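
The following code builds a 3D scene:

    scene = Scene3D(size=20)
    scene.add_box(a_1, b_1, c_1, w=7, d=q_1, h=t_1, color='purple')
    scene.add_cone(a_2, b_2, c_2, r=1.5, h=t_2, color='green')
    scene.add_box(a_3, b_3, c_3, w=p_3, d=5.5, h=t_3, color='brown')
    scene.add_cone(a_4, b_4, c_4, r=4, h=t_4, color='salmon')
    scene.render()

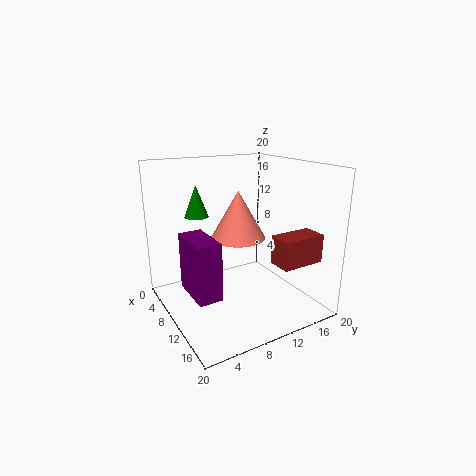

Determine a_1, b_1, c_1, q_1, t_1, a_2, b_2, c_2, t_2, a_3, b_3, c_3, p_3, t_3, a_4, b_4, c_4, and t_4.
a_1 = 4, b_1 = 3.5, c_1 = 1.5, q_1 = 3.5, t_1 = 8.5, a_2 = 10, b_2 = 4, c_2 = 14, t_2 = 4, a_3 = 17, b_3 = 10.5, c_3 = 9, p_3 = 3, t_3 = 3.5, a_4 = 7.5, b_4 = 11.5, c_4 = 9, t_4 = 7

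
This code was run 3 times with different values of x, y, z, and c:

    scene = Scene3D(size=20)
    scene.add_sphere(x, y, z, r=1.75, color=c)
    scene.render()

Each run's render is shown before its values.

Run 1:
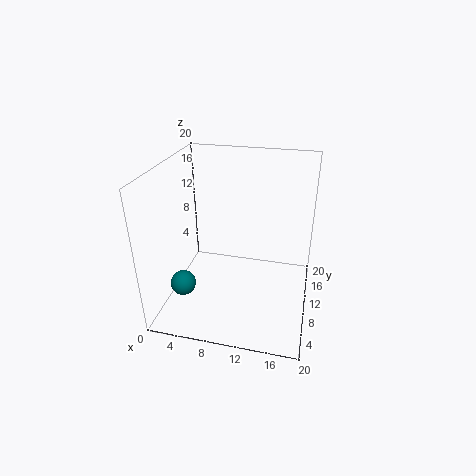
x = 3, y = 6, z = 4, c = 'teal'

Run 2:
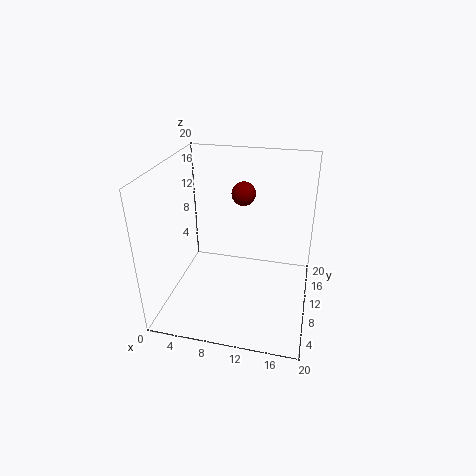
x = 9.75, y = 14.5, z = 14.75, c = 'maroon'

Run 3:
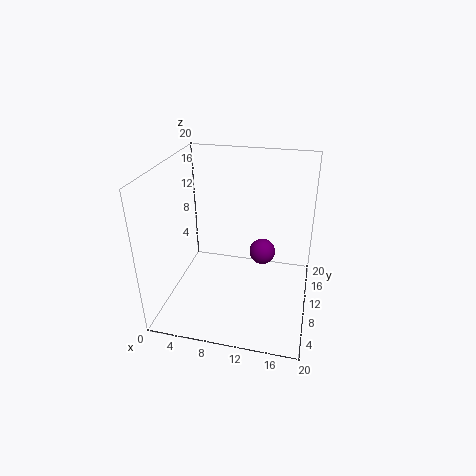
x = 13.5, y = 9.75, z = 8.5, c = 'purple'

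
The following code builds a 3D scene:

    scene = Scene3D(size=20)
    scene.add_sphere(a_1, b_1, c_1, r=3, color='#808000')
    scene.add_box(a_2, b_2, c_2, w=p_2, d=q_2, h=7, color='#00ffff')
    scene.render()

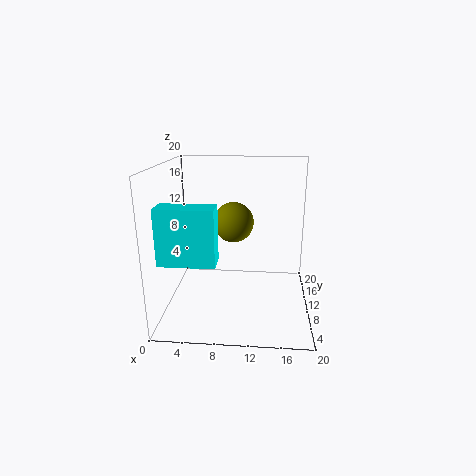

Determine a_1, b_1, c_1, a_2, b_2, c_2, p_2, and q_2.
a_1 = 9, b_1 = 14, c_1 = 11, a_2 = 1, b_2 = 2, c_2 = 9, p_2 = 7, q_2 = 3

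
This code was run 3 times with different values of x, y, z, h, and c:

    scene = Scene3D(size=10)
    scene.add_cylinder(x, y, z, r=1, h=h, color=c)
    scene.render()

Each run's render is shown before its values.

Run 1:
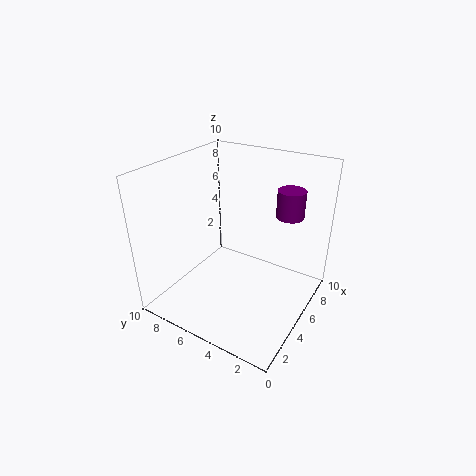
x = 8, y = 2.5, z = 6, h = 2, c = 'purple'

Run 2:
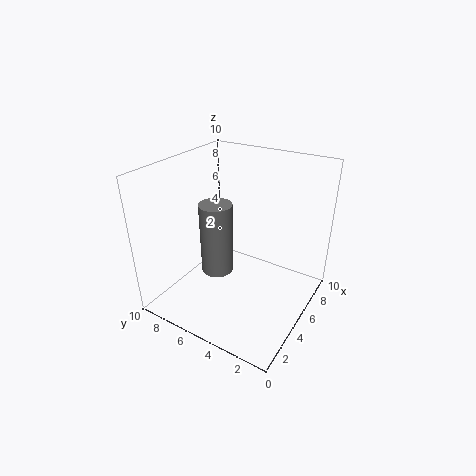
x = 2.5, y = 5, z = 4, h = 4.5, c = 'gray'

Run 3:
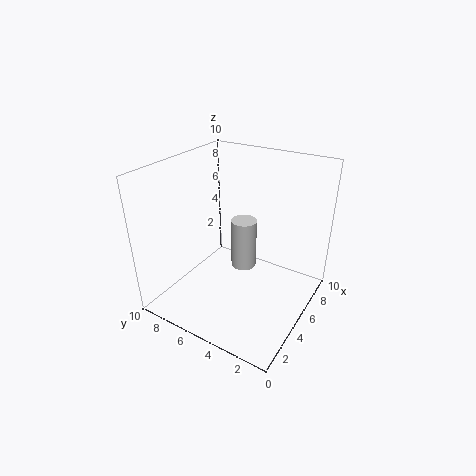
x = 7.5, y = 6, z = 1, h = 4, c = 'lightgray'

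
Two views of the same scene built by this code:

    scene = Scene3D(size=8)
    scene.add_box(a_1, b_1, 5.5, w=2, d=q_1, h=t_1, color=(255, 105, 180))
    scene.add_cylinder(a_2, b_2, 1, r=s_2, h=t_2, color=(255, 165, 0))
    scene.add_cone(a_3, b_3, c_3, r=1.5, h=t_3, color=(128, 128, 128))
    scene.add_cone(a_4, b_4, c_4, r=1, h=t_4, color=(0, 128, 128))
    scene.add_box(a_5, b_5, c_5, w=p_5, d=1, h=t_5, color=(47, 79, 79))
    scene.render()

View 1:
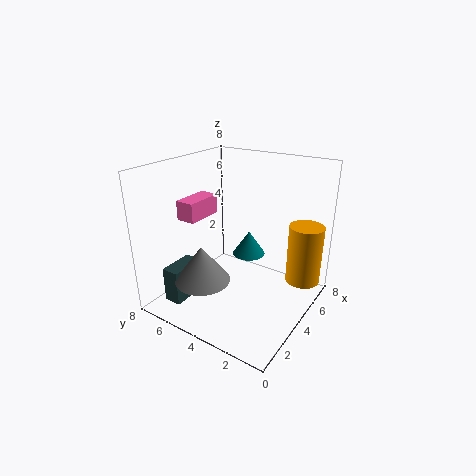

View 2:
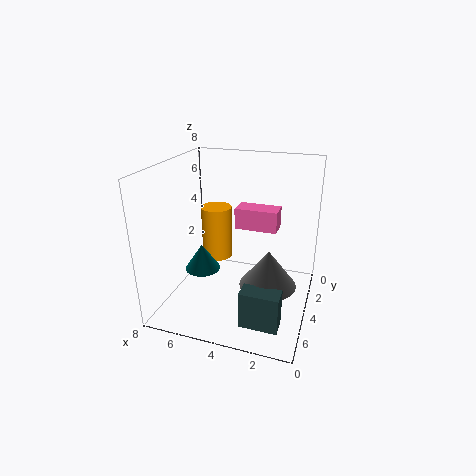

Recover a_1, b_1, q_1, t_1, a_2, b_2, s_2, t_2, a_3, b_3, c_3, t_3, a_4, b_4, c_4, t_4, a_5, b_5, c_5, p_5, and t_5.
a_1 = 1.5; b_1 = 5; q_1 = 1; t_1 = 1; a_2 = 6.5; b_2 = 1; s_2 = 1; t_2 = 3.5; a_3 = 2; b_3 = 5; c_3 = 2; t_3 = 2; a_4 = 6; b_4 = 4.5; c_4 = 2; t_4 = 1.5; a_5 = 1; b_5 = 6; c_5 = 0.5; p_5 = 2; t_5 = 2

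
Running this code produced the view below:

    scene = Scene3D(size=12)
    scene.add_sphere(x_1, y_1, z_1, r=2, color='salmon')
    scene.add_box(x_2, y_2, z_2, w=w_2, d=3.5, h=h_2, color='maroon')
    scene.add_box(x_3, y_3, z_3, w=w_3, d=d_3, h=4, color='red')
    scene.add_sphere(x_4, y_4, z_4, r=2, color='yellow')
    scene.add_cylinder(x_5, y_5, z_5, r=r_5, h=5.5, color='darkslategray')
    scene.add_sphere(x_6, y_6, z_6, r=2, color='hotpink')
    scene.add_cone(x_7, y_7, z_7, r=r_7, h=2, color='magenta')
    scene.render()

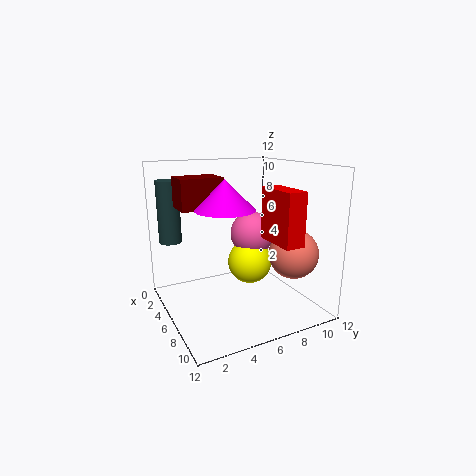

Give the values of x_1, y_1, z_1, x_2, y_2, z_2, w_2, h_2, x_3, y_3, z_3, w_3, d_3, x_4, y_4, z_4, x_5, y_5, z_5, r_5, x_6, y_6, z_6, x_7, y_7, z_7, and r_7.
x_1 = 9
y_1 = 9.5
z_1 = 5
x_2 = 3
y_2 = 1.5
z_2 = 8.5
w_2 = 2.5
h_2 = 2.5
x_3 = 8
y_3 = 7
z_3 = 6.5
w_3 = 3.5
d_3 = 1.5
x_4 = 4.5
y_4 = 8
z_4 = 3
x_5 = 1.5
y_5 = 1.5
z_5 = 5
r_5 = 1
x_6 = 4
y_6 = 8.5
z_6 = 5.5
x_7 = 10
y_7 = 3
z_7 = 9.5
r_7 = 2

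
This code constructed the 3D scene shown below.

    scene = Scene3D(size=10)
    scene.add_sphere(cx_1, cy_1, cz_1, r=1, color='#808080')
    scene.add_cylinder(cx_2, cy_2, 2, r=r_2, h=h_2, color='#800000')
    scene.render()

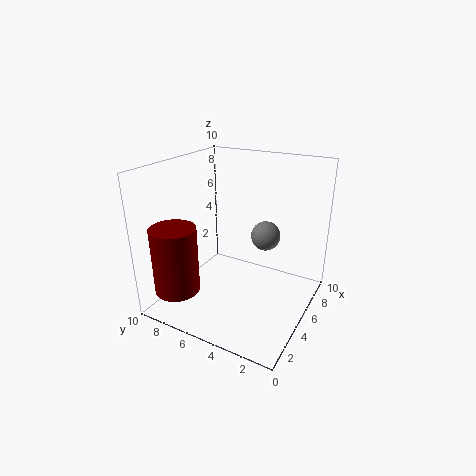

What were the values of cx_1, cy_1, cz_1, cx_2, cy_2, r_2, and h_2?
cx_1 = 5.75; cy_1 = 3.25; cz_1 = 5.25; cx_2 = 1.5; cy_2 = 7.75; r_2 = 1.5; h_2 = 4.5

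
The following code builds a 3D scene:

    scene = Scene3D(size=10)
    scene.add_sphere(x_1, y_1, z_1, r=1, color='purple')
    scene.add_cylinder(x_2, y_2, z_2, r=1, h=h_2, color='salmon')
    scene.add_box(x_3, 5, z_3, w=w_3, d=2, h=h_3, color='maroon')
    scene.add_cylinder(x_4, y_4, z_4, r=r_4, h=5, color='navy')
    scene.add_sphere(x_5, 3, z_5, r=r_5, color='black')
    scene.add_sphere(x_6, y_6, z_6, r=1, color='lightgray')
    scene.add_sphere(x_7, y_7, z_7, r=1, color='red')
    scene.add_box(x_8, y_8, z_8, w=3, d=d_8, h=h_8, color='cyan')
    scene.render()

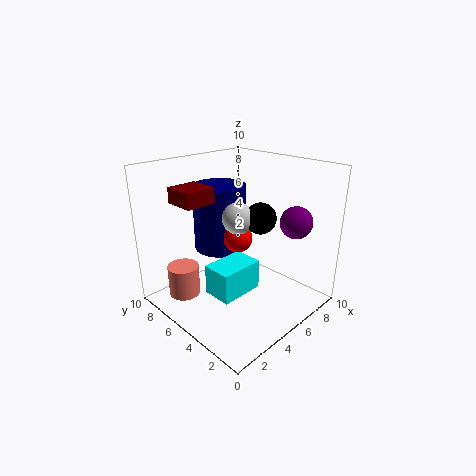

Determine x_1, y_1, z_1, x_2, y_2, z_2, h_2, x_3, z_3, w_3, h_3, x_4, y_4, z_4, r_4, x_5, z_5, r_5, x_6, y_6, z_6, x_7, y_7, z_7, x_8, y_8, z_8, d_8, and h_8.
x_1 = 6
y_1 = 1
z_1 = 7
x_2 = 1
y_2 = 6
z_2 = 2
h_2 = 2
x_3 = 1
z_3 = 8
w_3 = 2
h_3 = 1
x_4 = 6
y_4 = 8
z_4 = 3
r_4 = 2
x_5 = 5
z_5 = 7
r_5 = 1
x_6 = 4
y_6 = 4
z_6 = 7
x_7 = 5
y_7 = 5
z_7 = 5
x_8 = 2
y_8 = 3
z_8 = 2
d_8 = 2
h_8 = 2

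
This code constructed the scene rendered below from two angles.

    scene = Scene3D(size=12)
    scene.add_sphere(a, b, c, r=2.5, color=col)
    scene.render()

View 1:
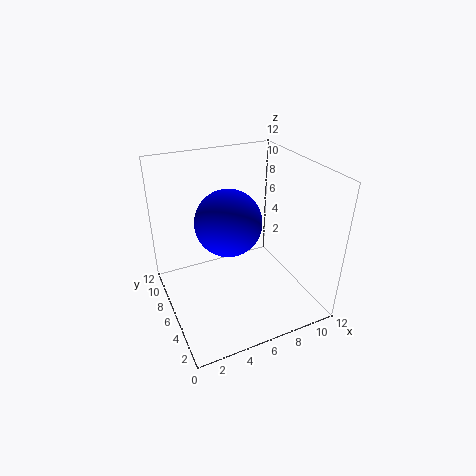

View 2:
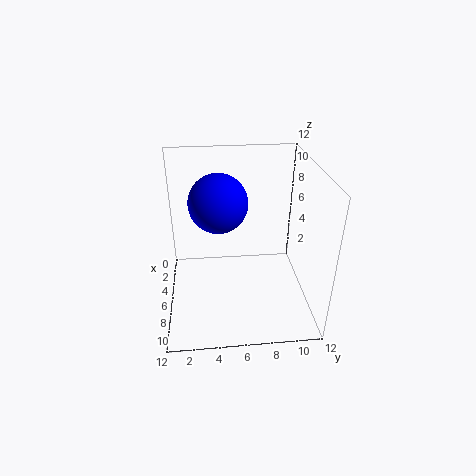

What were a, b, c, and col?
a = 4.5, b = 4.5, c = 8.5, col = 'blue'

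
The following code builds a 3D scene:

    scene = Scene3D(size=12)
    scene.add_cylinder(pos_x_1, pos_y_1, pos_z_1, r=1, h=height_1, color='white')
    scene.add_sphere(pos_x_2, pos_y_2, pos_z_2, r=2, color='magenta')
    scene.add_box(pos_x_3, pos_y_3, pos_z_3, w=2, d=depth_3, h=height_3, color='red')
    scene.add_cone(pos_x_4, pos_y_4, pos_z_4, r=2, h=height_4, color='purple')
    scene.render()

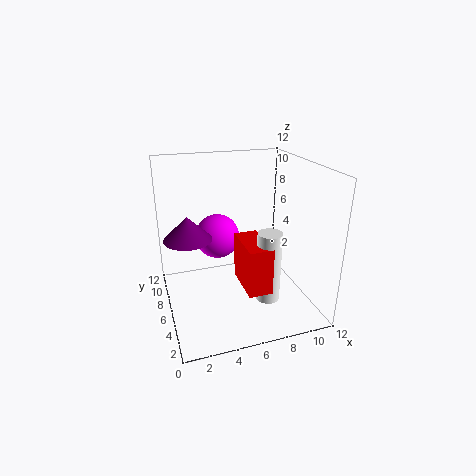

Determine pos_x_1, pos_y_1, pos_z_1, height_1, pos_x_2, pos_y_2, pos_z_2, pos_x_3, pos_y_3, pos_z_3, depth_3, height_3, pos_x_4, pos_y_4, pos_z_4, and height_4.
pos_x_1 = 8; pos_y_1 = 4; pos_z_1 = 1; height_1 = 6; pos_x_2 = 5; pos_y_2 = 9; pos_z_2 = 5; pos_x_3 = 6; pos_y_3 = 3; pos_z_3 = 2; depth_3 = 4; height_3 = 4; pos_x_4 = 2; pos_y_4 = 7; pos_z_4 = 6; height_4 = 2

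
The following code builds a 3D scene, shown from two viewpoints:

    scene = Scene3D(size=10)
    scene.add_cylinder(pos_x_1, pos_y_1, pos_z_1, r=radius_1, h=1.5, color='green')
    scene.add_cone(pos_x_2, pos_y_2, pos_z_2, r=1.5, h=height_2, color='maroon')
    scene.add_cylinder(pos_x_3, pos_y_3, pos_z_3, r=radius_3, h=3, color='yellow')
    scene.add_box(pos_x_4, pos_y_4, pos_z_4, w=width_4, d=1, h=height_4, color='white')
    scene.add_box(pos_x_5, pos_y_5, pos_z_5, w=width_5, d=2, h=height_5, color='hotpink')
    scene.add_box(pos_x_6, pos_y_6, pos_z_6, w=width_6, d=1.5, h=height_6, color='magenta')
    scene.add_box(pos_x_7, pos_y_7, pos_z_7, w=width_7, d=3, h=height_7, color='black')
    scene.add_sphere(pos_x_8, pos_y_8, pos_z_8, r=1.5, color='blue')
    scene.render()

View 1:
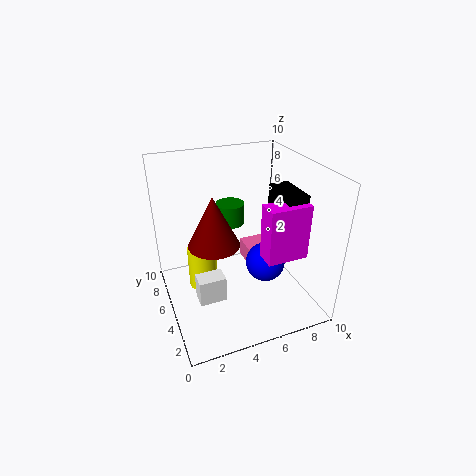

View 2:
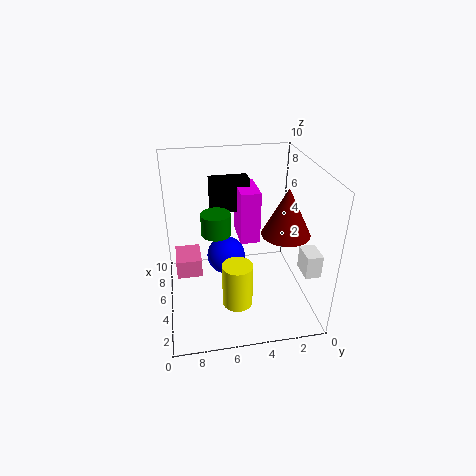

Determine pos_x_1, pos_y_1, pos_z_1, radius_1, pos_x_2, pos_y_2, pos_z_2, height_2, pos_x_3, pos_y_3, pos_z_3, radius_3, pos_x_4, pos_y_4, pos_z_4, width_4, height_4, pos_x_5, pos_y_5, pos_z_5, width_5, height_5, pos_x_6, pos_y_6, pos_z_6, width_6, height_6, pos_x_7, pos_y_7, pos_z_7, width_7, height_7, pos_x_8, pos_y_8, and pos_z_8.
pos_x_1 = 5; pos_y_1 = 6.5; pos_z_1 = 5.5; radius_1 = 1; pos_x_2 = 2.5; pos_y_2 = 2.5; pos_z_2 = 6.5; height_2 = 3; pos_x_3 = 2.5; pos_y_3 = 5.5; pos_z_3 = 1.5; radius_3 = 1; pos_x_4 = 1; pos_y_4 = 0.5; pos_z_4 = 4; width_4 = 1.5; height_4 = 1.5; pos_x_5 = 7; pos_y_5 = 7.5; pos_z_5 = 0.5; width_5 = 2.5; height_5 = 1.5; pos_x_6 = 6.5; pos_y_6 = 3; pos_z_6 = 3.5; width_6 = 3; height_6 = 4; pos_x_7 = 8; pos_y_7 = 3.5; pos_z_7 = 5.5; width_7 = 1.5; height_7 = 2.5; pos_x_8 = 7.5; pos_y_8 = 5.5; pos_z_8 = 2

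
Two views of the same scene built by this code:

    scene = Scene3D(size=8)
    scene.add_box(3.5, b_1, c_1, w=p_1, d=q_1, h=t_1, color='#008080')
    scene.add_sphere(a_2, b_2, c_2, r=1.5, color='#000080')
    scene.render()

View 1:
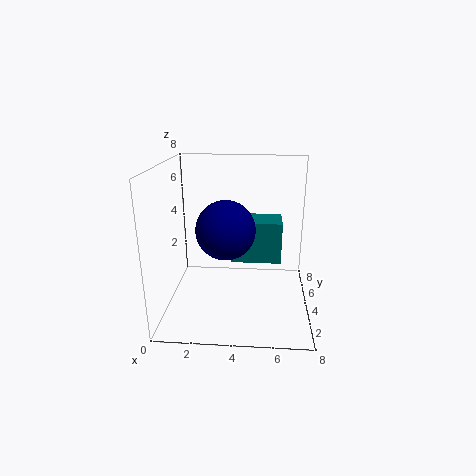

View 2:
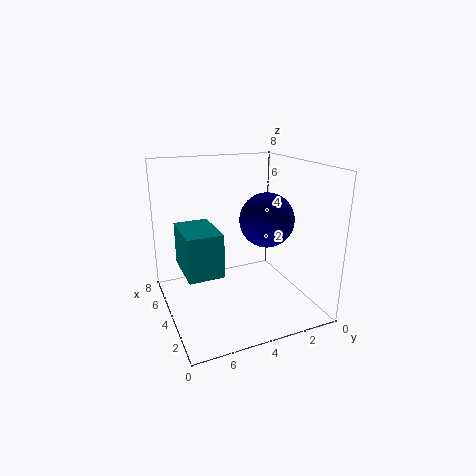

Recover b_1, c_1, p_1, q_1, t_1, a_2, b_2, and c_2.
b_1 = 5
c_1 = 2
p_1 = 3
q_1 = 2
t_1 = 2.5
a_2 = 3.5
b_2 = 2.5
c_2 = 5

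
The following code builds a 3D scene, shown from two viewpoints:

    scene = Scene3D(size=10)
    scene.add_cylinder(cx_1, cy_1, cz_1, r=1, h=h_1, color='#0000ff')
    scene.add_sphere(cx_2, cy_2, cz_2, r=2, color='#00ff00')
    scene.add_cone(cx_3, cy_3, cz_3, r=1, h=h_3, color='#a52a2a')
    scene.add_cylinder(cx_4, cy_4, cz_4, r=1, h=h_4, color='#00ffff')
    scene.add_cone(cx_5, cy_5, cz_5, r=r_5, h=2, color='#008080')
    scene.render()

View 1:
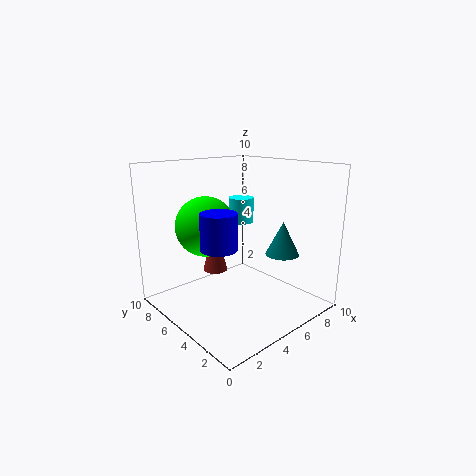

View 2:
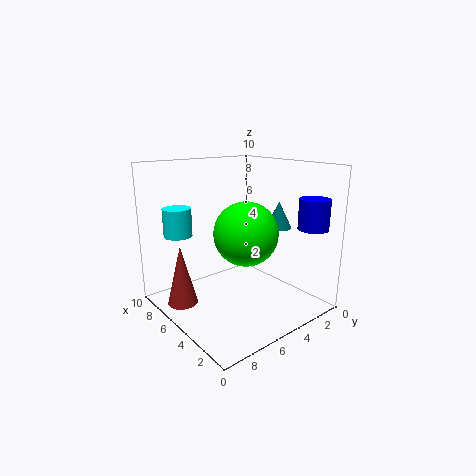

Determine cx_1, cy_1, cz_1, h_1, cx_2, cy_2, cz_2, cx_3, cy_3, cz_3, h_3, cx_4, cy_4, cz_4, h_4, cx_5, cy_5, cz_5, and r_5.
cx_1 = 1; cy_1 = 2; cz_1 = 6; h_1 = 2; cx_2 = 3; cy_2 = 6; cz_2 = 6; cx_3 = 6; cy_3 = 9; cz_3 = 1; h_3 = 4; cx_4 = 8; cy_4 = 8; cz_4 = 5; h_4 = 2; cx_5 = 5; cy_5 = 1; cz_5 = 5; r_5 = 1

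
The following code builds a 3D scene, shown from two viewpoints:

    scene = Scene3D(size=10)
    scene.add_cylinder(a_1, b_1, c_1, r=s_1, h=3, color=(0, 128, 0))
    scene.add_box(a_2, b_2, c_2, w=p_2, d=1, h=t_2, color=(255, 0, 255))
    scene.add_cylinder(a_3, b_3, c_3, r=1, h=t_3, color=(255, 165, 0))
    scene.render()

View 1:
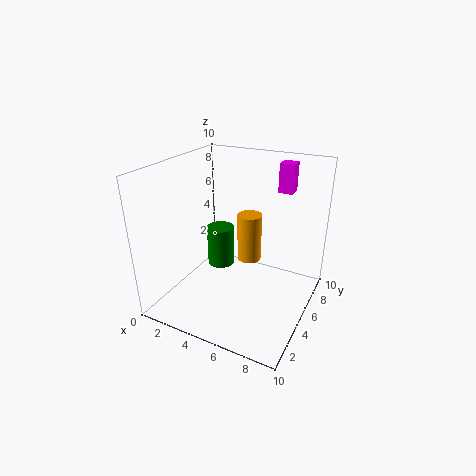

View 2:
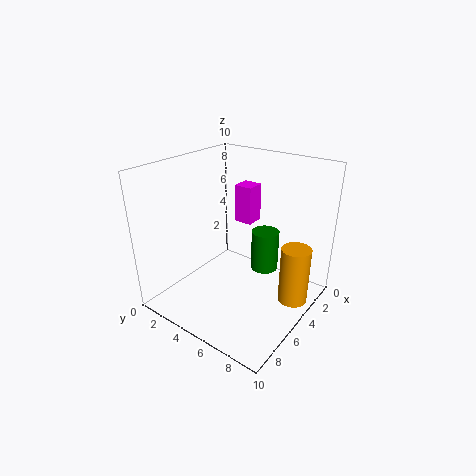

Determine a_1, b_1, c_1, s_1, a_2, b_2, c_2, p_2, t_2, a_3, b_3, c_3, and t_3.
a_1 = 3, b_1 = 6, c_1 = 2, s_1 = 1, a_2 = 7, b_2 = 7, c_2 = 8, p_2 = 1, t_2 = 2, a_3 = 4, b_3 = 9, c_3 = 1, t_3 = 4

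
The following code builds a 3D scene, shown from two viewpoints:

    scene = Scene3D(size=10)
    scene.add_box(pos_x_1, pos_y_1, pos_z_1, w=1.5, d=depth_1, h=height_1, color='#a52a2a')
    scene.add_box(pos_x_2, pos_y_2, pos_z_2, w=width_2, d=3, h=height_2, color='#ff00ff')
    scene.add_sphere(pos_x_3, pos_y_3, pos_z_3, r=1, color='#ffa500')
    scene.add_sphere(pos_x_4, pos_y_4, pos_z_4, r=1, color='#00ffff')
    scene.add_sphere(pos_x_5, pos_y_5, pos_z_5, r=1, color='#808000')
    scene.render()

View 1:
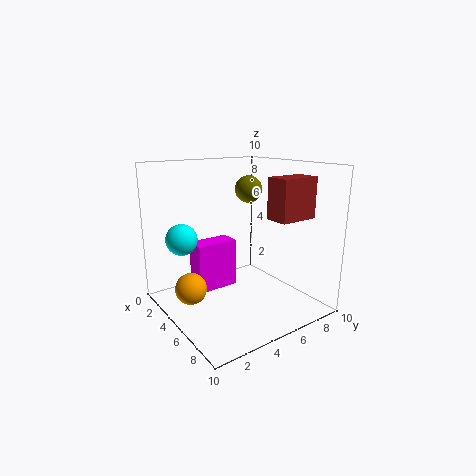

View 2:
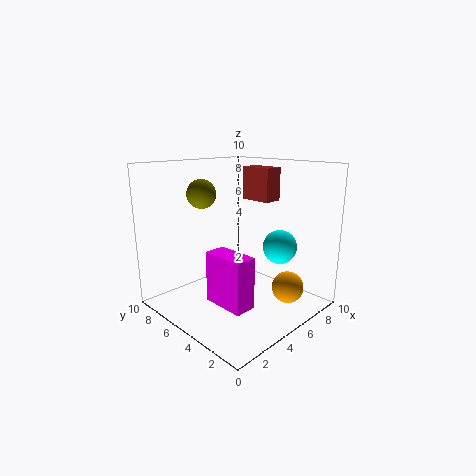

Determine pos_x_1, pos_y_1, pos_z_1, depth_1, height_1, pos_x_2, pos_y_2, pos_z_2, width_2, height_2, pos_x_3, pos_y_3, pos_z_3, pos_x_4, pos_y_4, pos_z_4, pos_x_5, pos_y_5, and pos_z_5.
pos_x_1 = 8
pos_y_1 = 5
pos_z_1 = 7
depth_1 = 2.5
height_1 = 2.5
pos_x_2 = 2.5
pos_y_2 = 2.5
pos_z_2 = 1
width_2 = 1.5
height_2 = 3.5
pos_x_3 = 5.5
pos_y_3 = 1
pos_z_3 = 2.5
pos_x_4 = 4.5
pos_y_4 = 1
pos_z_4 = 5.5
pos_x_5 = 3.5
pos_y_5 = 7
pos_z_5 = 8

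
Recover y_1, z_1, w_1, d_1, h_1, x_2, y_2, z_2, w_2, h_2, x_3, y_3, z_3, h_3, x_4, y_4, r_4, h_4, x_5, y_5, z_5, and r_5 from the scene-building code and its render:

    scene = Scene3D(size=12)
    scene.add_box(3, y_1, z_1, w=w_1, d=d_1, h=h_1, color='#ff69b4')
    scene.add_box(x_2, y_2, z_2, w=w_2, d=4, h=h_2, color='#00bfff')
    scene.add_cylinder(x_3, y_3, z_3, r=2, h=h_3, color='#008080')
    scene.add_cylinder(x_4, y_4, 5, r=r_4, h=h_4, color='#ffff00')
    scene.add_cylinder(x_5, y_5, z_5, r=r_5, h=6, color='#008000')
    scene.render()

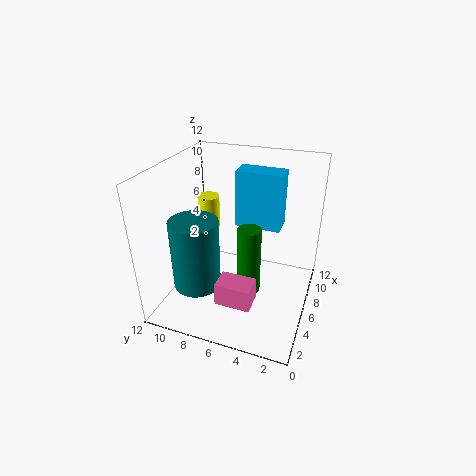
y_1 = 4; z_1 = 1; w_1 = 2; d_1 = 3; h_1 = 2; x_2 = 8; y_2 = 3; z_2 = 6; w_2 = 2; h_2 = 5; x_3 = 4; y_3 = 9; z_3 = 2; h_3 = 6; x_4 = 9; y_4 = 10; r_4 = 1; h_4 = 3; x_5 = 6; y_5 = 5; z_5 = 1; r_5 = 1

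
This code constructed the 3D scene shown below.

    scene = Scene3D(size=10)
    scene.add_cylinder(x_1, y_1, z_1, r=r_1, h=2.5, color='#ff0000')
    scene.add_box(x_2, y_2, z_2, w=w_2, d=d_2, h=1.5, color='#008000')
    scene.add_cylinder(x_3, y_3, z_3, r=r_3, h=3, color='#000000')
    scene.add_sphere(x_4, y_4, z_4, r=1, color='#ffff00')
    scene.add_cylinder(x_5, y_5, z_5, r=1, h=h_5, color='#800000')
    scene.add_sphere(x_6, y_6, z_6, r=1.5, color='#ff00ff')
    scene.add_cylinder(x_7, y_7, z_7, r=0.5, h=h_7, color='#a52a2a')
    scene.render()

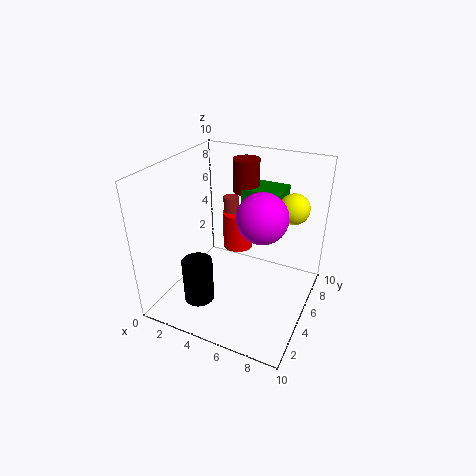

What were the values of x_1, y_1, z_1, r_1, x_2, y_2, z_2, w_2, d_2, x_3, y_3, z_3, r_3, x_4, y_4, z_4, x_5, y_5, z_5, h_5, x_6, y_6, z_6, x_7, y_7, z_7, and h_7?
x_1 = 5; y_1 = 5; z_1 = 4.5; r_1 = 1; x_2 = 4; y_2 = 7.5; z_2 = 6; w_2 = 3; d_2 = 2.5; x_3 = 3.5; y_3 = 2; z_3 = 1.5; r_3 = 1; x_4 = 8.5; y_4 = 6; z_4 = 7.5; x_5 = 4; y_5 = 8.5; z_5 = 7; h_5 = 2.5; x_6 = 7.5; y_6 = 3; z_6 = 8; x_7 = 4.5; y_7 = 5; z_7 = 5; h_7 = 3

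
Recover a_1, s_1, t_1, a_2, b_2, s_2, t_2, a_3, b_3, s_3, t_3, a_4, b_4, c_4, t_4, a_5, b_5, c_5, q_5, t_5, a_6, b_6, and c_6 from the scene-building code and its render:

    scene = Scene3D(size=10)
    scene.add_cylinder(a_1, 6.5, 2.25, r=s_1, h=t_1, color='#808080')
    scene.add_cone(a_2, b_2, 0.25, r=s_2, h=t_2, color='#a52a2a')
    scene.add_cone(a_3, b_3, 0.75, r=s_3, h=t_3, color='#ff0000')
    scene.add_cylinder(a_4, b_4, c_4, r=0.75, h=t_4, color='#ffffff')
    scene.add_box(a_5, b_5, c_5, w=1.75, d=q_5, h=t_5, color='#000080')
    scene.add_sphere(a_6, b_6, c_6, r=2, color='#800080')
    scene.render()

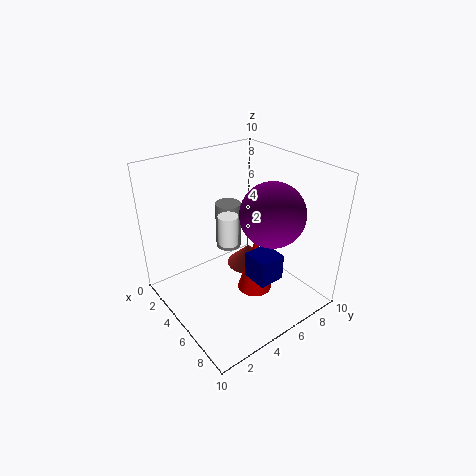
a_1 = 1.75
s_1 = 1
t_1 = 3.75
a_2 = 2.5
b_2 = 8
s_2 = 1.75
t_2 = 1.75
a_3 = 5.75
b_3 = 6
s_3 = 1.25
t_3 = 4.25
a_4 = 3.5
b_4 = 5.25
c_4 = 3.75
t_4 = 2.25
a_5 = 6.75
b_5 = 4.25
c_5 = 3.25
q_5 = 1.75
t_5 = 1.75
a_6 = 7.75
b_6 = 5.5
c_6 = 7.75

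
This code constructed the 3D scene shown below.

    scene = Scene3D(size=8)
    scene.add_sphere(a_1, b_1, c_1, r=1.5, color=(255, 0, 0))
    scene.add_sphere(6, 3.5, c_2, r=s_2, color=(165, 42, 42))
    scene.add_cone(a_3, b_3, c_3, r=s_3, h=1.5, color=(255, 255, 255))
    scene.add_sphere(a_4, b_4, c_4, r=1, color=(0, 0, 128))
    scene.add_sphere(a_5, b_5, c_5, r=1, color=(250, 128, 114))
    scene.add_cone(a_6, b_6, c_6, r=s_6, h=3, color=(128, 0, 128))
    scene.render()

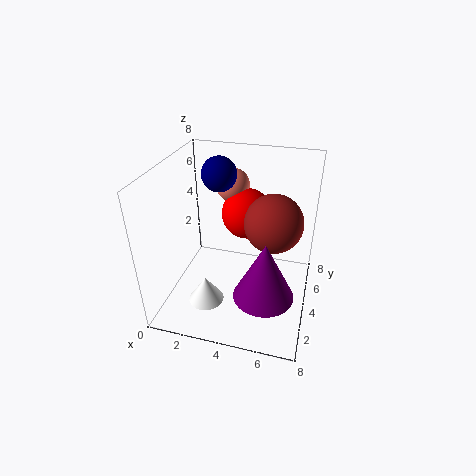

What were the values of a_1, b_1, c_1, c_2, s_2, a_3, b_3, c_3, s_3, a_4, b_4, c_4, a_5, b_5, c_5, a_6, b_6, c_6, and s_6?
a_1 = 4, b_1 = 6, c_1 = 4.5, c_2 = 5.5, s_2 = 1.5, a_3 = 2.5, b_3 = 2.5, c_3 = 0.5, s_3 = 1, a_4 = 2.5, b_4 = 5.5, c_4 = 7, a_5 = 3, b_5 = 6.5, c_5 = 6, a_6 = 6, b_6 = 1.5, c_6 = 2.5, s_6 = 1.5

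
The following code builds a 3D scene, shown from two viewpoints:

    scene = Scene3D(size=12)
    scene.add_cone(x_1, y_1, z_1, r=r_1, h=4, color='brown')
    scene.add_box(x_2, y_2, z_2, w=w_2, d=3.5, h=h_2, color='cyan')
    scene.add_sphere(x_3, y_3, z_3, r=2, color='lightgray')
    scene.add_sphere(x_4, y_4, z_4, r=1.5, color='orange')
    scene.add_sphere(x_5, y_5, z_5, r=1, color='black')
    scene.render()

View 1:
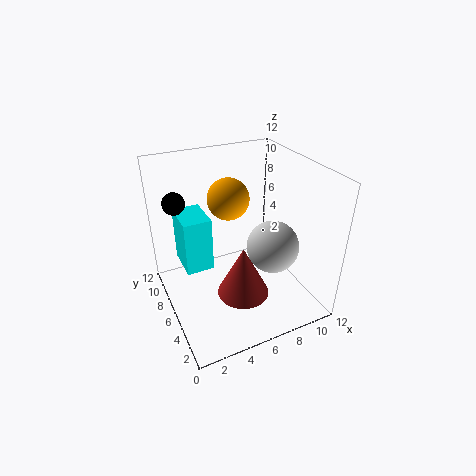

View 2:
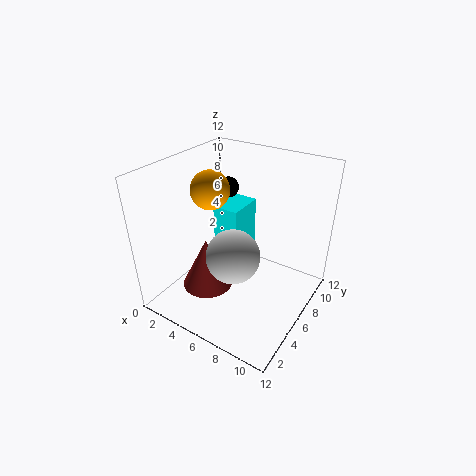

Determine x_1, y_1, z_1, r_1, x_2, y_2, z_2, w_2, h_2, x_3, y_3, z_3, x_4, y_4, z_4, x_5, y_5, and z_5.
x_1 = 5
y_1 = 3
z_1 = 3
r_1 = 2
x_2 = 2
y_2 = 8
z_2 = 2
w_2 = 2.5
h_2 = 5
x_3 = 7.5
y_3 = 3
z_3 = 6.5
x_4 = 4.5
y_4 = 4.5
z_4 = 10.5
x_5 = 2
y_5 = 10.5
z_5 = 8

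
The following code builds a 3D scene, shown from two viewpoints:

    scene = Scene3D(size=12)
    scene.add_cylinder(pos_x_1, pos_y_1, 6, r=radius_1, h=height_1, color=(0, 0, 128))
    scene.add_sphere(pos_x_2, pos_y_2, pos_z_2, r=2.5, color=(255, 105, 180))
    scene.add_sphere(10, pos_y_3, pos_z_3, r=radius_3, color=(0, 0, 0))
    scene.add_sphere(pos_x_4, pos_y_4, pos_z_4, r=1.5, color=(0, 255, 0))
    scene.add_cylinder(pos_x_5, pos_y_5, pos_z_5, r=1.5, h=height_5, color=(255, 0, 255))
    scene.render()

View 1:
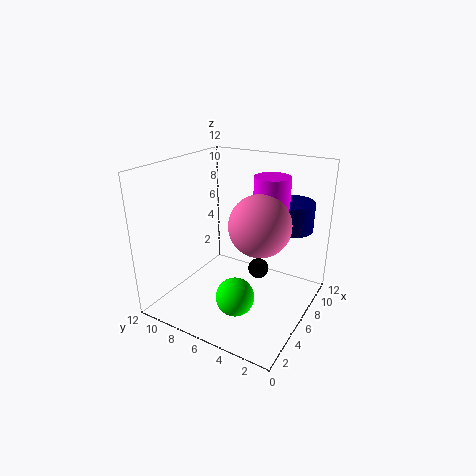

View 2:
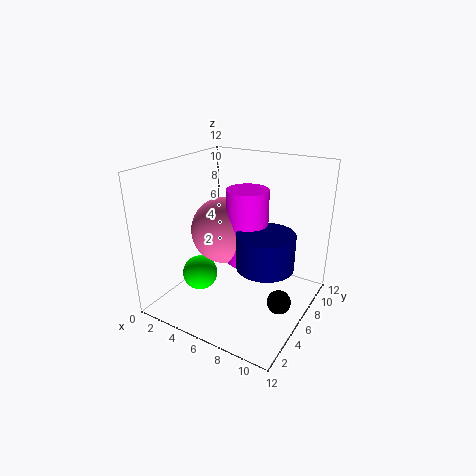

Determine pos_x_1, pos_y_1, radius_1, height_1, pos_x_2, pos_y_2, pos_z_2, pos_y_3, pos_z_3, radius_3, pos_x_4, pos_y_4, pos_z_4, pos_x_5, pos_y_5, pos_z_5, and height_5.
pos_x_1 = 10, pos_y_1 = 3, radius_1 = 2, height_1 = 2.5, pos_x_2 = 6, pos_y_2 = 4, pos_z_2 = 7.5, pos_y_3 = 6, pos_z_3 = 1, radius_3 = 1, pos_x_4 = 3, pos_y_4 = 4.5, pos_z_4 = 2.5, pos_x_5 = 8, pos_y_5 = 4, pos_z_5 = 5.5, height_5 = 5.5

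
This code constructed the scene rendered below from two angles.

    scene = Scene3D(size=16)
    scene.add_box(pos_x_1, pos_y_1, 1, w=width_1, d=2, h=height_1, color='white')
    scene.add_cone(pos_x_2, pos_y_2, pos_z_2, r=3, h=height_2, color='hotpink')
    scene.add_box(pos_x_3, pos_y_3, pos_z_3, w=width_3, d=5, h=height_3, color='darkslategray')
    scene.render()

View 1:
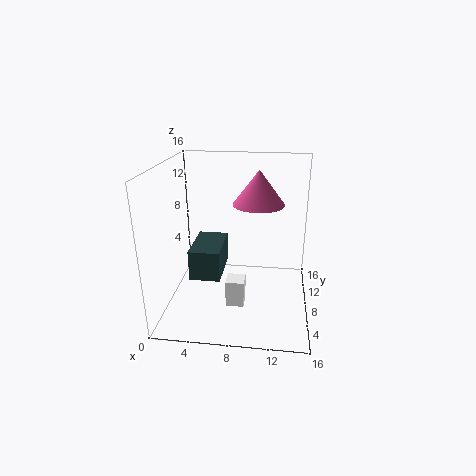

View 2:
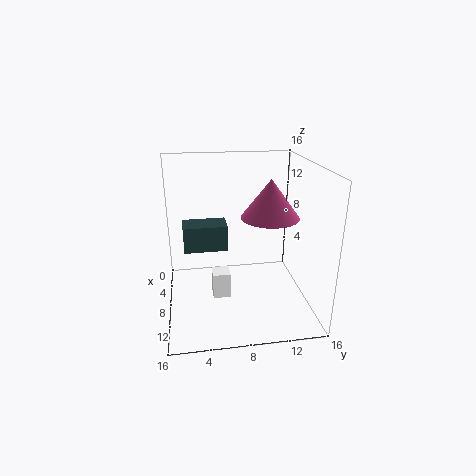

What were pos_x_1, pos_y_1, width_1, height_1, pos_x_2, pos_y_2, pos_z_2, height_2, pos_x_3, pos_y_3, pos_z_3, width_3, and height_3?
pos_x_1 = 7; pos_y_1 = 5; width_1 = 2; height_1 = 3; pos_x_2 = 10; pos_y_2 = 11; pos_z_2 = 11; height_2 = 4; pos_x_3 = 4; pos_y_3 = 2; pos_z_3 = 6; width_3 = 3; height_3 = 3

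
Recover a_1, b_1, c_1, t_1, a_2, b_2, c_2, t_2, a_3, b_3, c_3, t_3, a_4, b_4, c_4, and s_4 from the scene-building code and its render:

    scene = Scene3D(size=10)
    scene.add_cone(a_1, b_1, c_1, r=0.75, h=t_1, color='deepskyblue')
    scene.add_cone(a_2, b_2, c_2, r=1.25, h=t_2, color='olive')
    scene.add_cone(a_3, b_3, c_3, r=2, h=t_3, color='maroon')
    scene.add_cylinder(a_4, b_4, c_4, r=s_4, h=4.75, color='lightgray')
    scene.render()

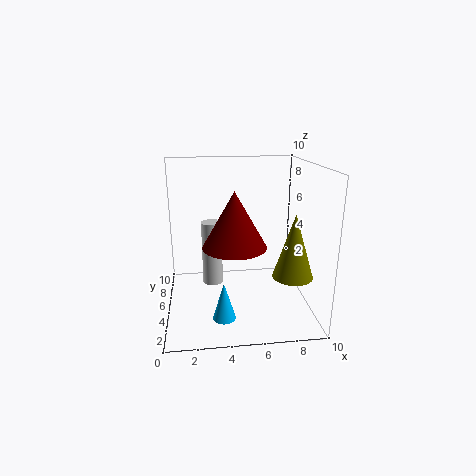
a_1 = 3.75
b_1 = 2.25
c_1 = 0.5
t_1 = 2.5
a_2 = 8
b_2 = 1.75
c_2 = 3.5
t_2 = 4
a_3 = 4.5
b_3 = 2.75
c_3 = 5.25
t_3 = 3.5
a_4 = 3.25
b_4 = 6.5
c_4 = 1
s_4 = 0.75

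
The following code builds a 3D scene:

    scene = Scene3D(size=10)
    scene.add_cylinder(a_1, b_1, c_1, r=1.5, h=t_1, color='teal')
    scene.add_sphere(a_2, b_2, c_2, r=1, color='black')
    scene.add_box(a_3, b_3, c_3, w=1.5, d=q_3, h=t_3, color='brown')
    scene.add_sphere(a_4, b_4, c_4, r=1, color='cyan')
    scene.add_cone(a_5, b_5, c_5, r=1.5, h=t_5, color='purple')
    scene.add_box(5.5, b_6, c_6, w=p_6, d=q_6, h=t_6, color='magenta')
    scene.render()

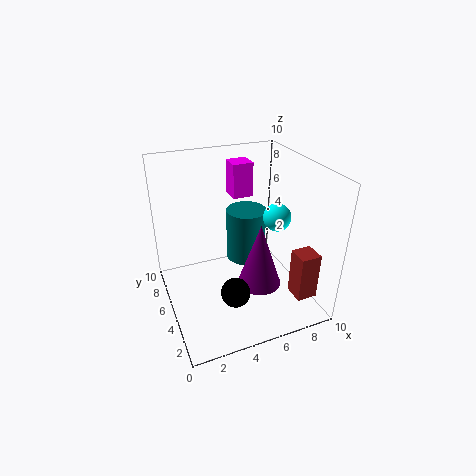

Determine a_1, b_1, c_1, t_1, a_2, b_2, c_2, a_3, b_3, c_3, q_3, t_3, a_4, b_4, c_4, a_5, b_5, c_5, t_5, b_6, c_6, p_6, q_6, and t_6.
a_1 = 6.5; b_1 = 7; c_1 = 2; t_1 = 4; a_2 = 4; b_2 = 3; c_2 = 2; a_3 = 8.5; b_3 = 2; c_3 = 0.5; q_3 = 1.5; t_3 = 3.5; a_4 = 8; b_4 = 5; c_4 = 6; a_5 = 6; b_5 = 3.5; c_5 = 2; t_5 = 4.5; b_6 = 7; c_6 = 7; p_6 = 1.5; q_6 = 1.5; t_6 = 2.5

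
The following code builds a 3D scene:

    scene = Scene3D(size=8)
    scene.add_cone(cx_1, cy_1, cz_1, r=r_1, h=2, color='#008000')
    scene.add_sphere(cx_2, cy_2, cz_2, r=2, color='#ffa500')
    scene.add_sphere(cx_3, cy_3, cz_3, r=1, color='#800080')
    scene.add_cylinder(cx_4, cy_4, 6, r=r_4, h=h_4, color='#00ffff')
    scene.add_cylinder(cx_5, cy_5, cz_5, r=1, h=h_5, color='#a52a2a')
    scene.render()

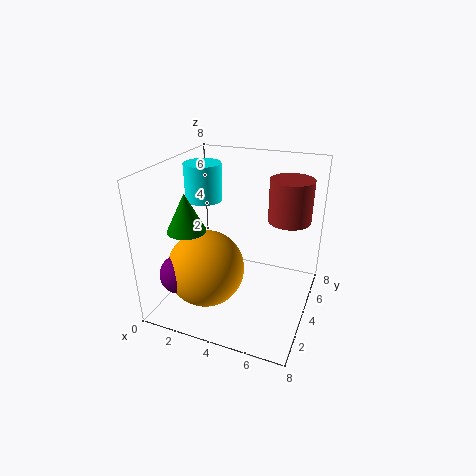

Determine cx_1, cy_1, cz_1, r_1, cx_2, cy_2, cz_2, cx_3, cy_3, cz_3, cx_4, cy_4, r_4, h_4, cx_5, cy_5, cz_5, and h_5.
cx_1 = 2
cy_1 = 2
cz_1 = 5
r_1 = 1
cx_2 = 3
cy_2 = 2
cz_2 = 3
cx_3 = 2
cy_3 = 1
cz_3 = 3
cx_4 = 2
cy_4 = 4
r_4 = 1
h_4 = 2
cx_5 = 7
cy_5 = 3
cz_5 = 6
h_5 = 2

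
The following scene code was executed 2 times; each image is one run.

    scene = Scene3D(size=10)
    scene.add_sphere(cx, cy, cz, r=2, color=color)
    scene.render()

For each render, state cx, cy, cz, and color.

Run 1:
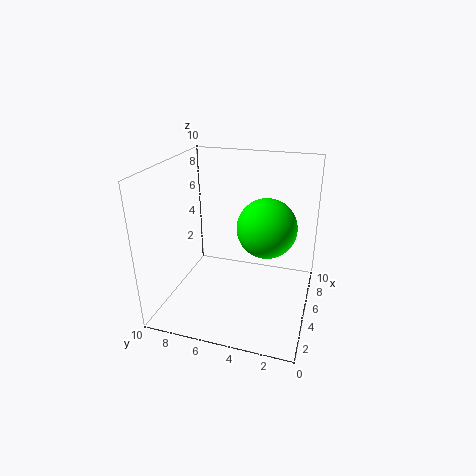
cx = 5
cy = 3
cz = 6
color = 'lime'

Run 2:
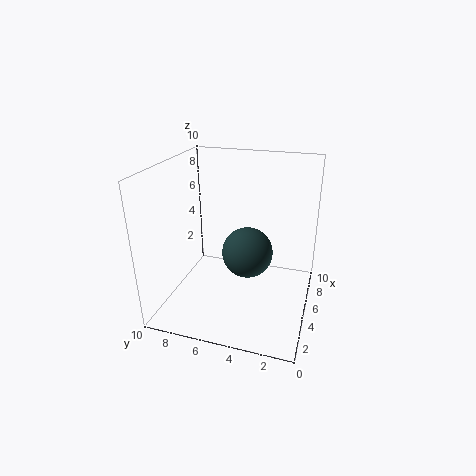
cx = 7.5
cy = 5
cz = 2.5
color = 'darkslategray'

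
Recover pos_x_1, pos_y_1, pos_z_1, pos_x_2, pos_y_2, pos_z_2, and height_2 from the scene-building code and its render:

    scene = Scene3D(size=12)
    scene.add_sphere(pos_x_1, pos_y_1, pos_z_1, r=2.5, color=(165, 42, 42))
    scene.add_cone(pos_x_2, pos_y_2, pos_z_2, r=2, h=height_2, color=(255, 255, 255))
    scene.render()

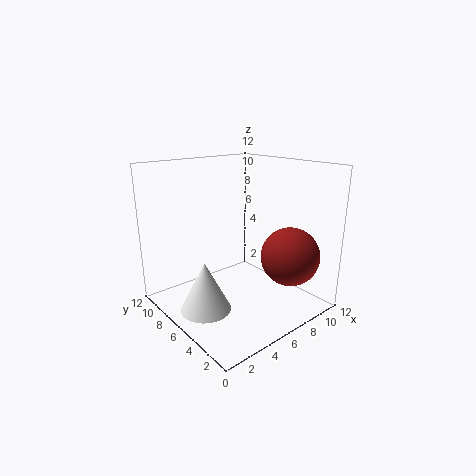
pos_x_1 = 9.5; pos_y_1 = 3.25; pos_z_1 = 4.25; pos_x_2 = 2.25; pos_y_2 = 5.5; pos_z_2 = 1; height_2 = 4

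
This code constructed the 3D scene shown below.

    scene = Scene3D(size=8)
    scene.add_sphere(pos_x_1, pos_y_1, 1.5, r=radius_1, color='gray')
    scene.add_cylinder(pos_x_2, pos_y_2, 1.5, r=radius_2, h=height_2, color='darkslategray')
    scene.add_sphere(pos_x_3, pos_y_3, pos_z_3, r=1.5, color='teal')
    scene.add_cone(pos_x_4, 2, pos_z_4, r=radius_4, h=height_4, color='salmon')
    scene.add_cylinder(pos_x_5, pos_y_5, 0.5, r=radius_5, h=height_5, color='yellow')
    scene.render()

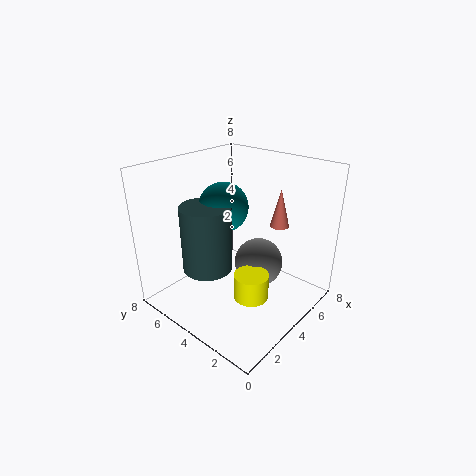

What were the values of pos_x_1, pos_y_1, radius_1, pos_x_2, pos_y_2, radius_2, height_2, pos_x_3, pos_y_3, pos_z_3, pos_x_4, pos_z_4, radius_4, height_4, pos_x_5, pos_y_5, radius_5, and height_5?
pos_x_1 = 6
pos_y_1 = 4
radius_1 = 1.5
pos_x_2 = 3.5
pos_y_2 = 6
radius_2 = 1.5
height_2 = 4
pos_x_3 = 5
pos_y_3 = 6
pos_z_3 = 5
pos_x_4 = 5
pos_z_4 = 5
radius_4 = 0.5
height_4 = 2
pos_x_5 = 4
pos_y_5 = 3
radius_5 = 1
height_5 = 1.5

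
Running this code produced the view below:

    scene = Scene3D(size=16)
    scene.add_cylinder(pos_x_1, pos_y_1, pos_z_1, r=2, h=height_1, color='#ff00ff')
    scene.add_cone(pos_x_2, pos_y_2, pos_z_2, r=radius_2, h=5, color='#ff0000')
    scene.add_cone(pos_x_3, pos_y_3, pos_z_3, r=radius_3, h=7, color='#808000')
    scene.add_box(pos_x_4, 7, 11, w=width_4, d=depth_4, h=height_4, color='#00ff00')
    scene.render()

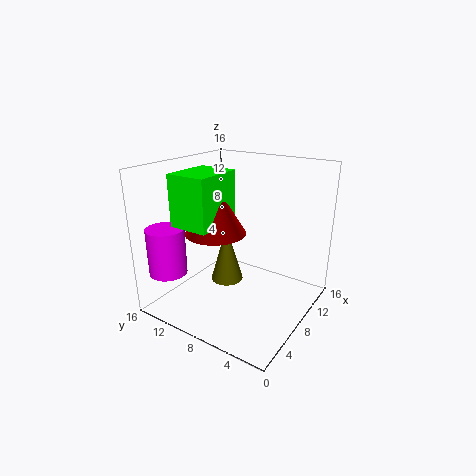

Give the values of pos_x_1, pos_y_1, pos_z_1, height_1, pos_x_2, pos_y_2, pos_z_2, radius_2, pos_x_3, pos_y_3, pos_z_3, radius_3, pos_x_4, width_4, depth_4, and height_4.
pos_x_1 = 2
pos_y_1 = 13
pos_z_1 = 5
height_1 = 5
pos_x_2 = 4
pos_y_2 = 8
pos_z_2 = 10
radius_2 = 3
pos_x_3 = 10
pos_y_3 = 11
pos_z_3 = 1
radius_3 = 2
pos_x_4 = 1
width_4 = 5
depth_4 = 4
height_4 = 5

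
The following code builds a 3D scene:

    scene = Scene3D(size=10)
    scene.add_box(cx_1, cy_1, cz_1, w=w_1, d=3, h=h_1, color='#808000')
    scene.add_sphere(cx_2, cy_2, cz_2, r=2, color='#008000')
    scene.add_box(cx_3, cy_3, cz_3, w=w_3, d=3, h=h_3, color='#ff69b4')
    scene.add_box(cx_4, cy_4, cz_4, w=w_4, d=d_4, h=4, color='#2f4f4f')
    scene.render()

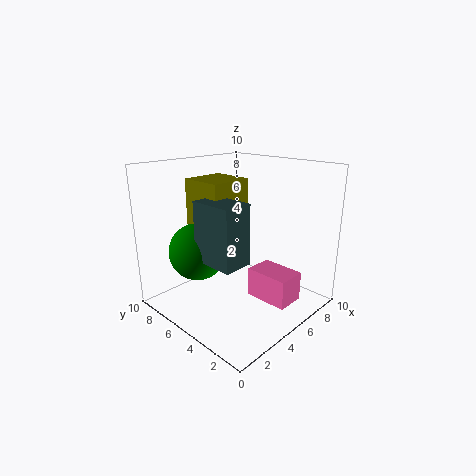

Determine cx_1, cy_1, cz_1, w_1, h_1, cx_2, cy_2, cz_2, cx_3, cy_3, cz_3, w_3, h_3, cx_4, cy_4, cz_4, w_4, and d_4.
cx_1 = 3
cy_1 = 5
cz_1 = 5
w_1 = 3
h_1 = 4
cx_2 = 3
cy_2 = 7
cz_2 = 4
cx_3 = 5
cy_3 = 1
cz_3 = 1
w_3 = 2
h_3 = 2
cx_4 = 2
cy_4 = 3
cz_4 = 4
w_4 = 2
d_4 = 3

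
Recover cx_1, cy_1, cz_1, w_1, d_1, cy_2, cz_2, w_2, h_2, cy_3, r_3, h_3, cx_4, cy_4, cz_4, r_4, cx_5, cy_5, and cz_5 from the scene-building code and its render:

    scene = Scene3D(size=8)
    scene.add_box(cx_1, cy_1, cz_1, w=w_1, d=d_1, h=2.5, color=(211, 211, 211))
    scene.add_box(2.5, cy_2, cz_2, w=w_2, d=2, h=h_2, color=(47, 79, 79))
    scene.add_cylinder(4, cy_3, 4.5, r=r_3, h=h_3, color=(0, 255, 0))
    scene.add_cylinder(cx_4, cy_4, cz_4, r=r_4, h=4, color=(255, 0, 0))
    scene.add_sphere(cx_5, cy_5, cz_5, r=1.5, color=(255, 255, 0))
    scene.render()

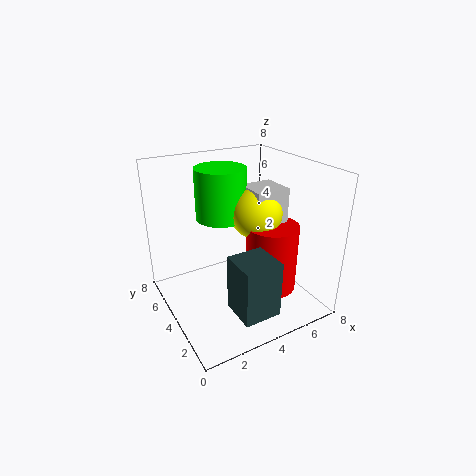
cx_1 = 5, cy_1 = 3.5, cz_1 = 4, w_1 = 2, d_1 = 2, cy_2 = 0.5, cz_2 = 1, w_2 = 2, h_2 = 3, cy_3 = 6, r_3 = 1.5, h_3 = 3, cx_4 = 6, cy_4 = 3.5, cz_4 = 0.5, r_4 = 1.5, cx_5 = 5.5, cy_5 = 4.5, cz_5 = 5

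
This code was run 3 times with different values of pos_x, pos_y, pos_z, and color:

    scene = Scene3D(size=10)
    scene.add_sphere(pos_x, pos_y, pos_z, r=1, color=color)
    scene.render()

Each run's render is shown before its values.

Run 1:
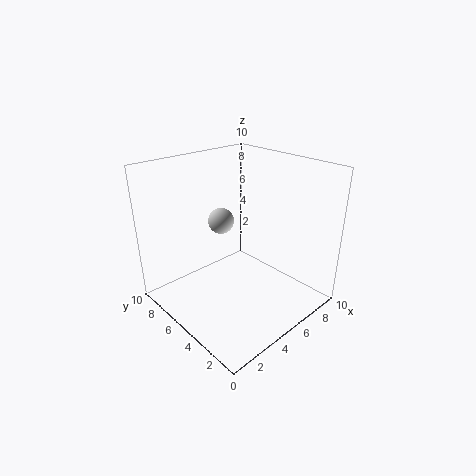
pos_x = 6, pos_y = 8, pos_z = 5, color = 'lightgray'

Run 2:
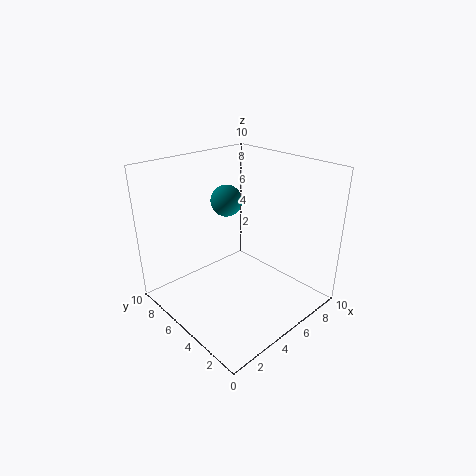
pos_x = 4, pos_y = 5, pos_z = 8, color = 'teal'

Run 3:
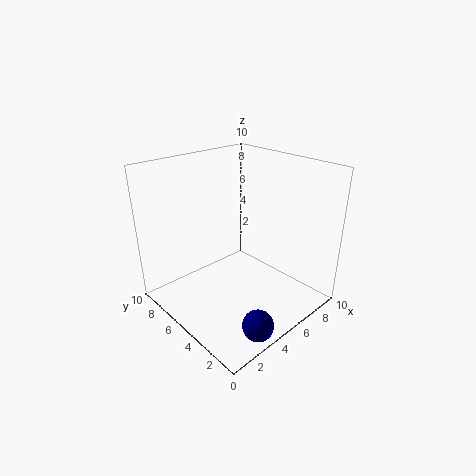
pos_x = 3, pos_y = 1, pos_z = 1, color = 'navy'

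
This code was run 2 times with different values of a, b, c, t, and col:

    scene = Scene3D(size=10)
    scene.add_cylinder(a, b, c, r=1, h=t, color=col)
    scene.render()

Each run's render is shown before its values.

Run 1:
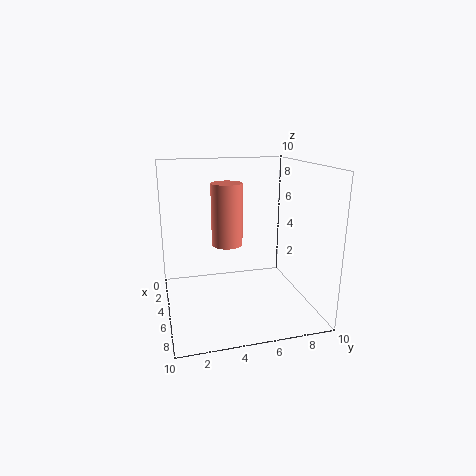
a = 6; b = 4; c = 5; t = 4; col = 'salmon'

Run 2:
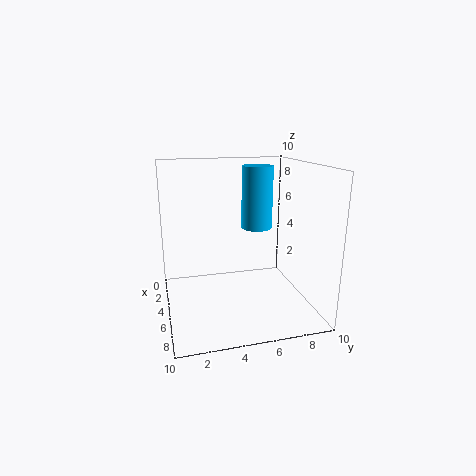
a = 6; b = 6; c = 6; t = 4; col = 'deepskyblue'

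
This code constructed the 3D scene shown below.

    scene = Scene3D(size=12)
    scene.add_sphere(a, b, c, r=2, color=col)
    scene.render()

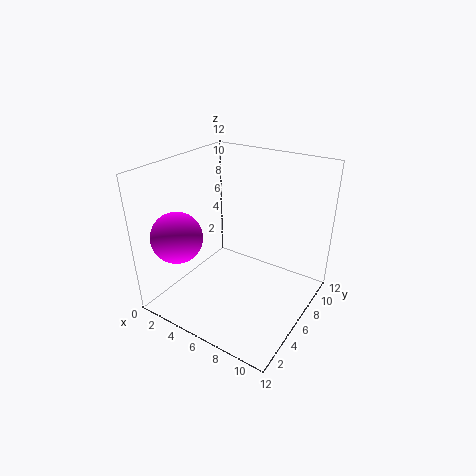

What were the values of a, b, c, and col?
a = 3; b = 2; c = 7; col = 'magenta'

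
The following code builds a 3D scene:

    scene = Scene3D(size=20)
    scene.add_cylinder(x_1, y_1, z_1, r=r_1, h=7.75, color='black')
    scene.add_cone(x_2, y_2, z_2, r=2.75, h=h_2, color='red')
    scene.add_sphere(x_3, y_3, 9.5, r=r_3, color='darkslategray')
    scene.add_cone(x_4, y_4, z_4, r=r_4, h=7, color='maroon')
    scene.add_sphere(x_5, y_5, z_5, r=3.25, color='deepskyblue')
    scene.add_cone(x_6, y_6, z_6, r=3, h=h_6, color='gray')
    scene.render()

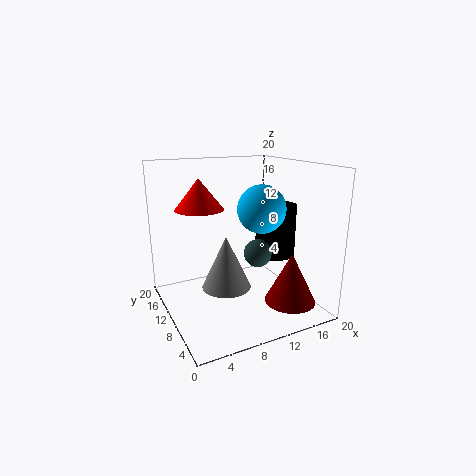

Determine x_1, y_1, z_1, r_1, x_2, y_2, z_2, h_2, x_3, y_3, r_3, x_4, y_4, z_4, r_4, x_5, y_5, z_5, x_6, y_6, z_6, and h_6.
x_1 = 17; y_1 = 11.25; z_1 = 6; r_1 = 3; x_2 = 3; y_2 = 5.75; z_2 = 15.75; h_2 = 3.5; x_3 = 10.25; y_3 = 5; r_3 = 1.75; x_4 = 15.5; y_4 = 4.75; z_4 = 1.5; r_4 = 3.5; x_5 = 12.5; y_5 = 8; z_5 = 14.25; x_6 = 6; y_6 = 5.25; z_6 = 5.75; h_6 = 6.5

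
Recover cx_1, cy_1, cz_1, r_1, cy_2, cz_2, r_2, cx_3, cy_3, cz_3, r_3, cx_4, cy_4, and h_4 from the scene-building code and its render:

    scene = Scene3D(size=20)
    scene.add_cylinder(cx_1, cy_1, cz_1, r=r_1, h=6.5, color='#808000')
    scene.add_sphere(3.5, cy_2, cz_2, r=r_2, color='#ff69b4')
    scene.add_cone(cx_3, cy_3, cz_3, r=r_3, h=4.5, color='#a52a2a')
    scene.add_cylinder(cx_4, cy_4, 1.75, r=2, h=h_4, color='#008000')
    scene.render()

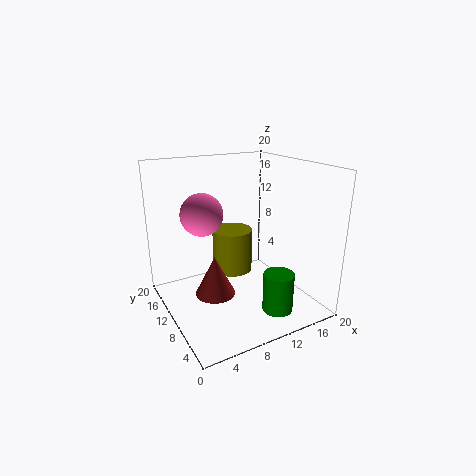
cx_1 = 11.25, cy_1 = 14, cz_1 = 3.25, r_1 = 3, cy_2 = 7, cz_2 = 15.25, r_2 = 2.5, cx_3 = 3.25, cy_3 = 3.25, cz_3 = 7, r_3 = 2.25, cx_4 = 12.25, cy_4 = 3.25, h_4 = 5.25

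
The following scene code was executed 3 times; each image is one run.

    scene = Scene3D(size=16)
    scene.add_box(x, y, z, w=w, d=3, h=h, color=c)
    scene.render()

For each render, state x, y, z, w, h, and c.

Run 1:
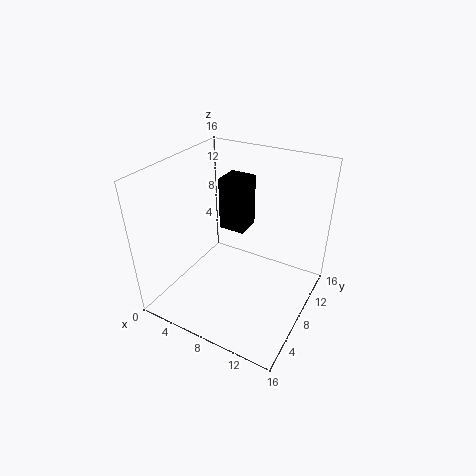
x = 5, y = 9, z = 8, w = 3, h = 6, c = 'black'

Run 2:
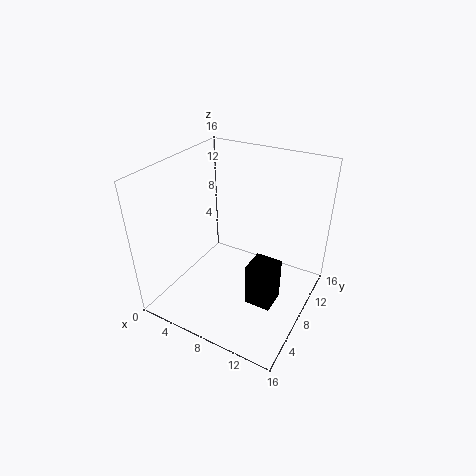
x = 10, y = 6, z = 1, w = 3, h = 5, c = 'black'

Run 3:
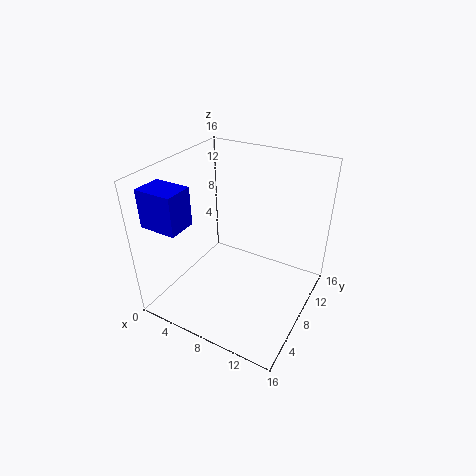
x = 1, y = 1, z = 11, w = 4, h = 4, c = 'blue'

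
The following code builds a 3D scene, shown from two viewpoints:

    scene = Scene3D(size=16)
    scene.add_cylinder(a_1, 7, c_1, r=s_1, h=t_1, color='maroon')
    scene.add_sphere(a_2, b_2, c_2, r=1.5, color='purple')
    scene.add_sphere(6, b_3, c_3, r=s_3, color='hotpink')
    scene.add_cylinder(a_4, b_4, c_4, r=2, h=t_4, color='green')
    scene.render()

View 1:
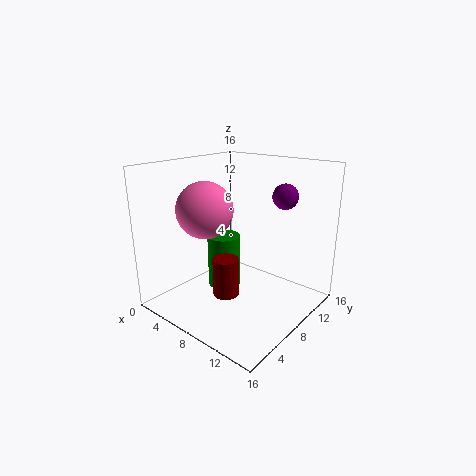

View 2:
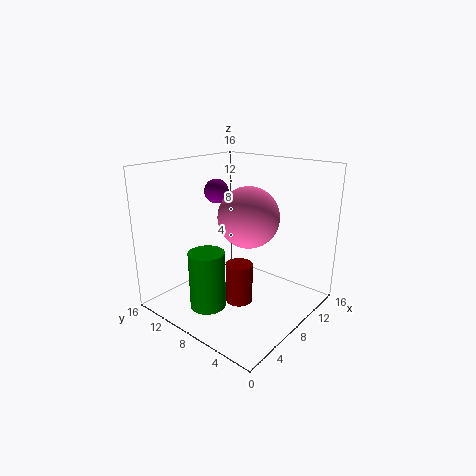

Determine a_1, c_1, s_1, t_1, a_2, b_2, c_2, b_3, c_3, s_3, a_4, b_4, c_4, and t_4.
a_1 = 7; c_1 = 1; s_1 = 1.5; t_1 = 4.5; a_2 = 10.5; b_2 = 13.5; c_2 = 12; b_3 = 5; c_3 = 11.5; s_3 = 3; a_4 = 4.5; b_4 = 9.5; c_4 = 0.5; t_4 = 6.5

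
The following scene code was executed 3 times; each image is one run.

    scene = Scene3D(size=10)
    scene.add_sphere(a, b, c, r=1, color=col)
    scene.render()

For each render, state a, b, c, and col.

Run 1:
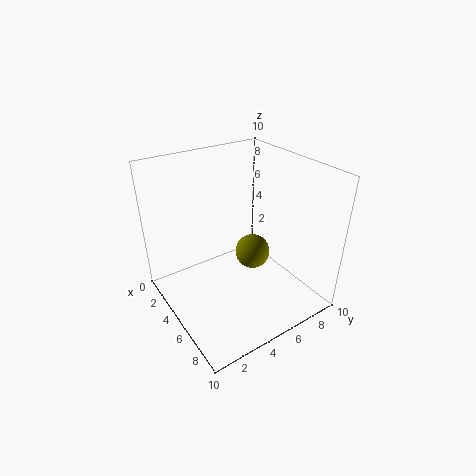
a = 8, b = 4, c = 6, col = 'olive'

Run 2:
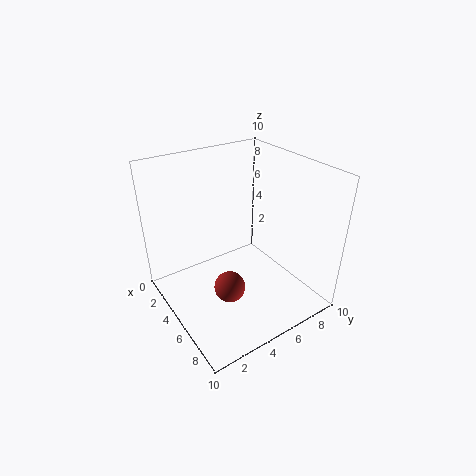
a = 7, b = 3, c = 3, col = 'brown'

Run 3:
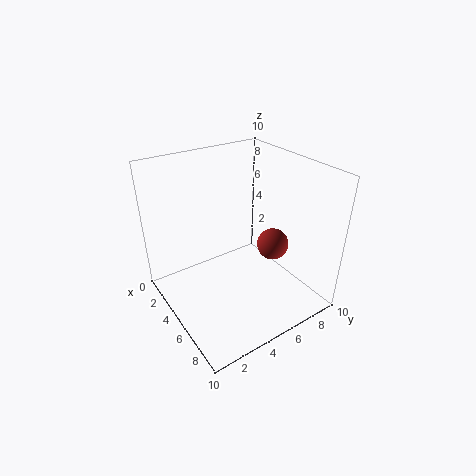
a = 7.5, b = 6, c = 5.5, col = 'brown'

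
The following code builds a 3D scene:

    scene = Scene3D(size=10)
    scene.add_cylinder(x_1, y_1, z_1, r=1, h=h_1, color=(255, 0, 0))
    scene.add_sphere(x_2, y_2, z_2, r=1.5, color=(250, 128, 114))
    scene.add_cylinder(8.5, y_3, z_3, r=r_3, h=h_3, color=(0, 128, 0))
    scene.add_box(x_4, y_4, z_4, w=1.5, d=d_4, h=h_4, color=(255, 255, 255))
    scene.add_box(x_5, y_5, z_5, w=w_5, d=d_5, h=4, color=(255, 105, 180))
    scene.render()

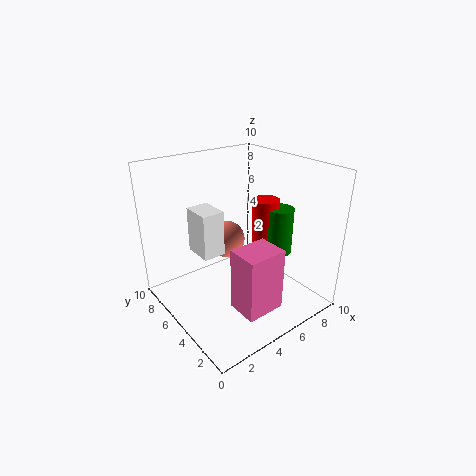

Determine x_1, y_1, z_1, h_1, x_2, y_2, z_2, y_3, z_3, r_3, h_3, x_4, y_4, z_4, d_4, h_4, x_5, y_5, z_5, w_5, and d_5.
x_1 = 8; y_1 = 5.5; z_1 = 2.5; h_1 = 4.5; x_2 = 6.5; y_2 = 8.5; z_2 = 3; y_3 = 4.5; z_3 = 3; r_3 = 1; h_3 = 3.5; x_4 = 2; y_4 = 4.5; z_4 = 4.5; d_4 = 2; h_4 = 3; x_5 = 2.5; y_5 = 0.5; z_5 = 2; w_5 = 2.5; d_5 = 2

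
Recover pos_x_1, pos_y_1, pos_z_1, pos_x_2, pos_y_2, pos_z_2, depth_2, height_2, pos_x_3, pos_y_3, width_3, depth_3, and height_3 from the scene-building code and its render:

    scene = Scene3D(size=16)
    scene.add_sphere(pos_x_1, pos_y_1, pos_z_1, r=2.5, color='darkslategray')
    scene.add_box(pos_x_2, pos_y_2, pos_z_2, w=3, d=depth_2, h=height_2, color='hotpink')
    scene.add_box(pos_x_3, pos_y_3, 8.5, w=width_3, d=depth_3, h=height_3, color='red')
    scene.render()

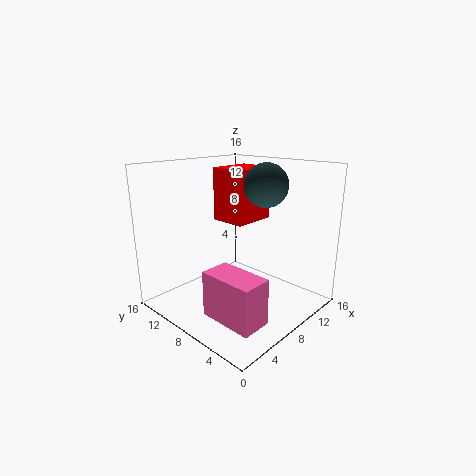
pos_x_1 = 11.5
pos_y_1 = 7
pos_z_1 = 13.5
pos_x_2 = 1
pos_y_2 = 0.5
pos_z_2 = 2.5
depth_2 = 5.5
height_2 = 4.5
pos_x_3 = 10
pos_y_3 = 9.5
width_3 = 5.5
depth_3 = 4.5
height_3 = 6.5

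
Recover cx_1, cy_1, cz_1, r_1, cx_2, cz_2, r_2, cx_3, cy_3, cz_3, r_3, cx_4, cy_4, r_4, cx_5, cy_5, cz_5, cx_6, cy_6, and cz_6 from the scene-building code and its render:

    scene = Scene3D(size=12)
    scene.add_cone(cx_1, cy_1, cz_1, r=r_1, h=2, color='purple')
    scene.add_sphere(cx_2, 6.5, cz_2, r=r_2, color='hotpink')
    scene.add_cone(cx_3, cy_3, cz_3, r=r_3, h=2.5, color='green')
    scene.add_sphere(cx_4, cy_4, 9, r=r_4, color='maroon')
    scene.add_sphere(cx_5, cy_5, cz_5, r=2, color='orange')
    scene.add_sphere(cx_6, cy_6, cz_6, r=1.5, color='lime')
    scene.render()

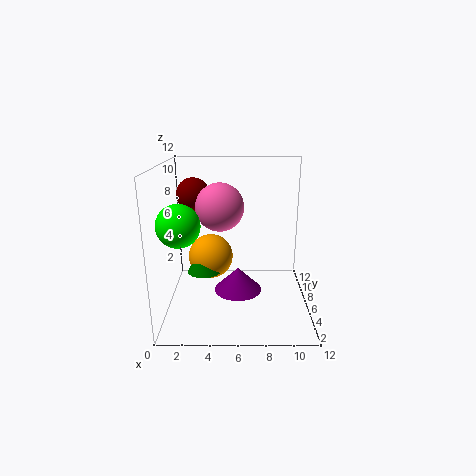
cx_1 = 6
cy_1 = 5.5
cz_1 = 1.5
r_1 = 2
cx_2 = 4.5
cz_2 = 8.5
r_2 = 2
cx_3 = 3
cy_3 = 7
cz_3 = 2.5
r_3 = 1.5
cx_4 = 2
cy_4 = 9
r_4 = 1.5
cx_5 = 3.5
cy_5 = 8
cz_5 = 3.5
cx_6 = 2
cy_6 = 1.5
cz_6 = 8.5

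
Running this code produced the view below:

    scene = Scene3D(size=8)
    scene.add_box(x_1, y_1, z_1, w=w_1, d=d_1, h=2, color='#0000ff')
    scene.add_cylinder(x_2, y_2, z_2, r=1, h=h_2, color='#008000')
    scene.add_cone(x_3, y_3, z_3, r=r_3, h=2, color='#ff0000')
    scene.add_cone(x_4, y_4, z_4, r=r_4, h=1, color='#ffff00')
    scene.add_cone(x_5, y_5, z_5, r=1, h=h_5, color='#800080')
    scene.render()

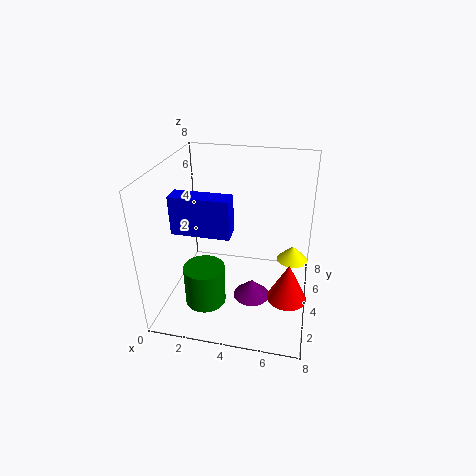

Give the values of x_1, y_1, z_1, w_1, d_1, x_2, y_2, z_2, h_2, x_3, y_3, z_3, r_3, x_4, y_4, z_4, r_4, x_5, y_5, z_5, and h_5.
x_1 = 1; y_1 = 2; z_1 = 5; w_1 = 3; d_1 = 1; x_2 = 3; y_2 = 1; z_2 = 2; h_2 = 2; x_3 = 7; y_3 = 2; z_3 = 2; r_3 = 1; x_4 = 7; y_4 = 7; z_4 = 1; r_4 = 1; x_5 = 5; y_5 = 3; z_5 = 1; h_5 = 1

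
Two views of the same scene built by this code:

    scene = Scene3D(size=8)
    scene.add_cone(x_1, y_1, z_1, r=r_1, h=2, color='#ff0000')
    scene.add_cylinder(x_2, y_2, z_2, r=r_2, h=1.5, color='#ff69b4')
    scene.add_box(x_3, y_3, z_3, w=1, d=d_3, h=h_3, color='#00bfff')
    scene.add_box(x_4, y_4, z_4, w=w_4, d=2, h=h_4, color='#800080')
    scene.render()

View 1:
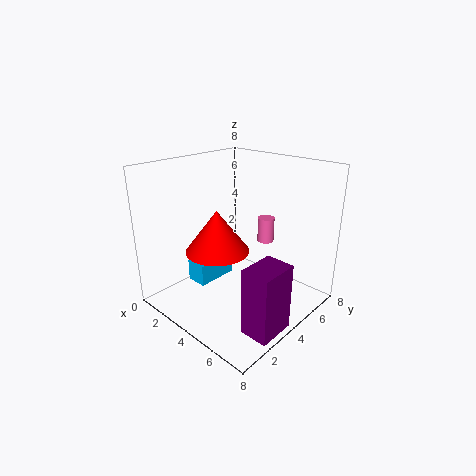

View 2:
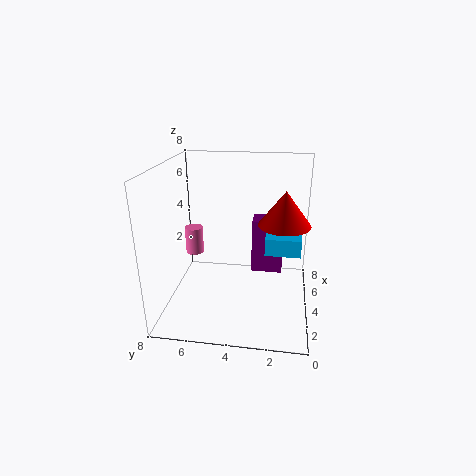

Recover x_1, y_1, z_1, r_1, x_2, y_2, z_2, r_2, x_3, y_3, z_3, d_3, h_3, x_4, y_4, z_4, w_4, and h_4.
x_1 = 5; y_1 = 1.5; z_1 = 4.5; r_1 = 1.5; x_2 = 4; y_2 = 6.5; z_2 = 3; r_2 = 0.5; x_3 = 4; y_3 = 0.5; z_3 = 3; d_3 = 2; h_3 = 1; x_4 = 6.5; y_4 = 1.5; z_4 = 0.5; w_4 = 1.5; h_4 = 3.5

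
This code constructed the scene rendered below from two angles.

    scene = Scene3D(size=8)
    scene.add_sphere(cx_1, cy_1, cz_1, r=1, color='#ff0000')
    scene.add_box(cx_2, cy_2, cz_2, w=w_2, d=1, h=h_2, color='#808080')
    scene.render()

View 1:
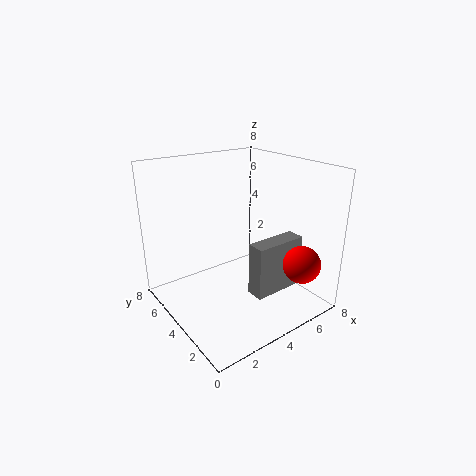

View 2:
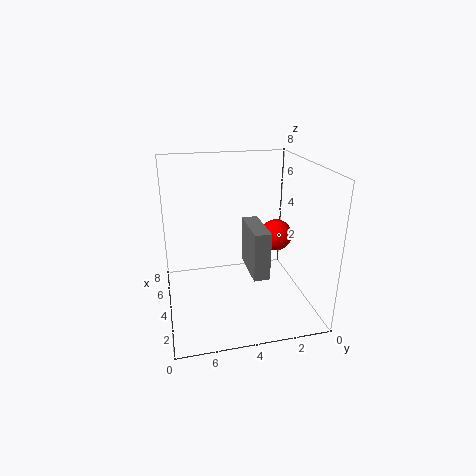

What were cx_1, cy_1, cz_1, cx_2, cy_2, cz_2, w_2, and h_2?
cx_1 = 6, cy_1 = 1, cz_1 = 3, cx_2 = 4, cy_2 = 2, cz_2 = 1, w_2 = 3, h_2 = 3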